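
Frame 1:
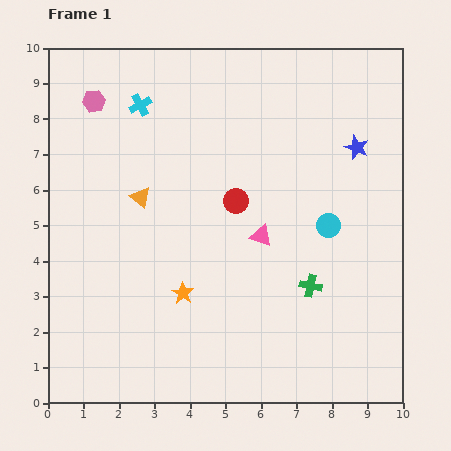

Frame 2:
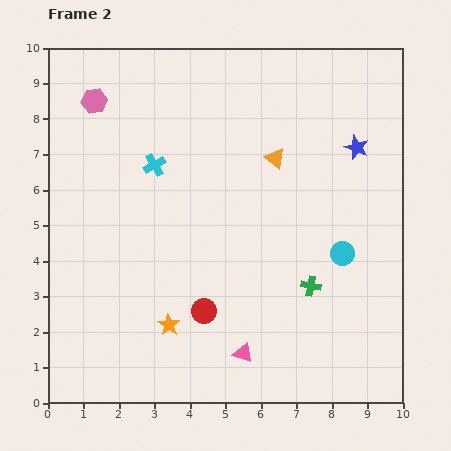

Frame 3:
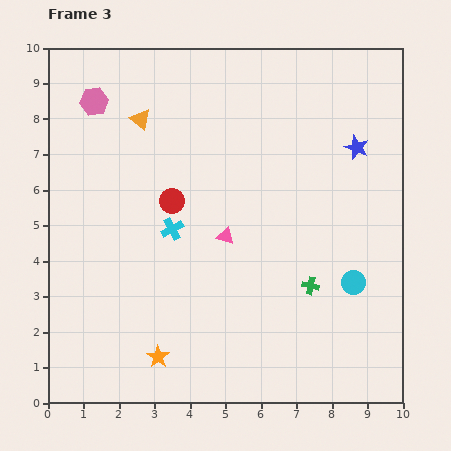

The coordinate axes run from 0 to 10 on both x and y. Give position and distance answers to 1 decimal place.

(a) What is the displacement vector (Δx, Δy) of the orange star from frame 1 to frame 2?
(-0.4, -0.9)

The orange star was at (3.8, 3.1) in frame 1 and (3.4, 2.2) in frame 2.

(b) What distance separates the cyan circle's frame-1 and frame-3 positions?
1.7

The cyan circle moved from (7.9, 5.0) to (8.6, 3.4), a distance of √(0.7² + 1.6²) ≈ 1.7.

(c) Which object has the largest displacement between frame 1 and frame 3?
the cyan cross

(moved 3.6; next 2.2)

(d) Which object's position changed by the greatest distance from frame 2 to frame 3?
the orange triangle

(moved 4.0; next 3.3)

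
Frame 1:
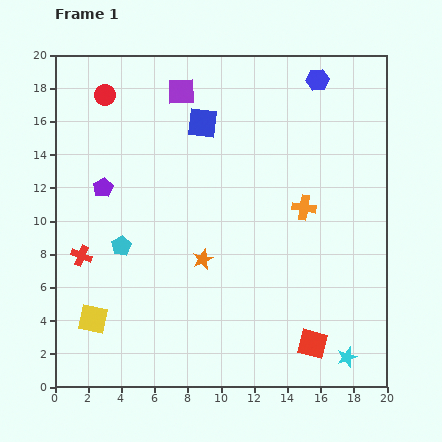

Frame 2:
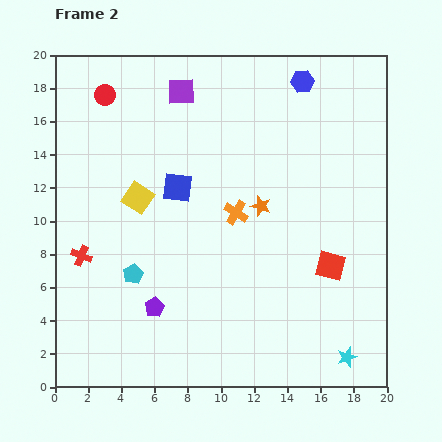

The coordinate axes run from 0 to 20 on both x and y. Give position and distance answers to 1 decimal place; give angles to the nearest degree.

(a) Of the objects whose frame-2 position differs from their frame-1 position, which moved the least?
the blue hexagon

(moved 0.9)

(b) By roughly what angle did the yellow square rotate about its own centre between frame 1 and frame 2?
21° clockwise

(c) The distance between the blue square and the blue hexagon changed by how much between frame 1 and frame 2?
+2.5

Distance in frame 1: 7.4. Distance in frame 2: 9.9.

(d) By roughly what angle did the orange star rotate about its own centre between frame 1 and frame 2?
31° counter-clockwise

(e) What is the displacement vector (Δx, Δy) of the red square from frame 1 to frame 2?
(1.1, 4.7)

The red square was at (15.5, 2.6) in frame 1 and (16.6, 7.3) in frame 2.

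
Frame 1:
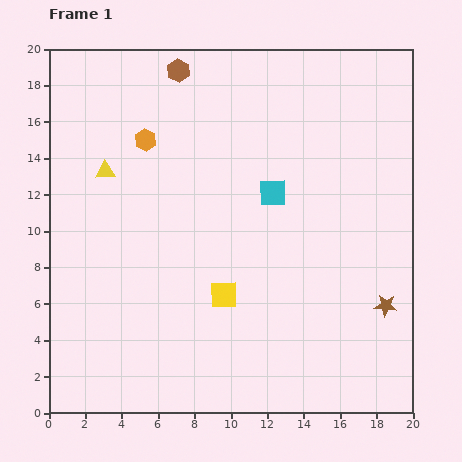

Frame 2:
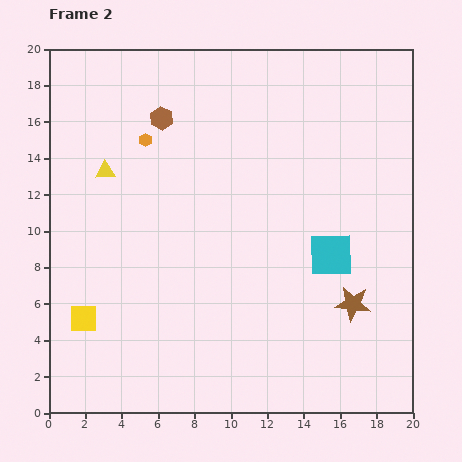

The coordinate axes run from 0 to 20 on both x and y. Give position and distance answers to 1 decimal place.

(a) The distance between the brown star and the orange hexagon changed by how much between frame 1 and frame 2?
-1.5

Distance in frame 1: 16.0. Distance in frame 2: 14.5.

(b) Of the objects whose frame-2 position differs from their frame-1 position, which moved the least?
the brown star

(moved 1.8)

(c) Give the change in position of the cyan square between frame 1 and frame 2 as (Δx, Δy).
(3.2, -3.4)

The cyan square was at (12.3, 12.1) in frame 1 and (15.5, 8.7) in frame 2.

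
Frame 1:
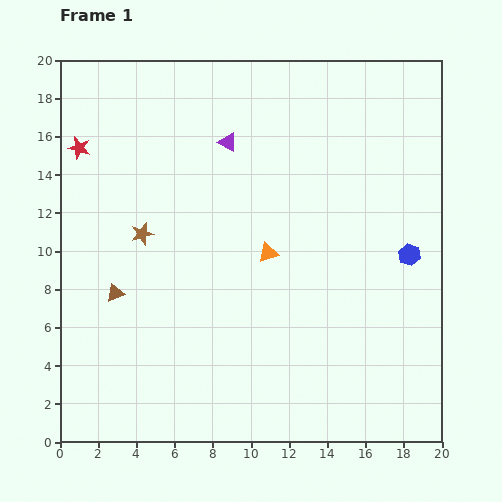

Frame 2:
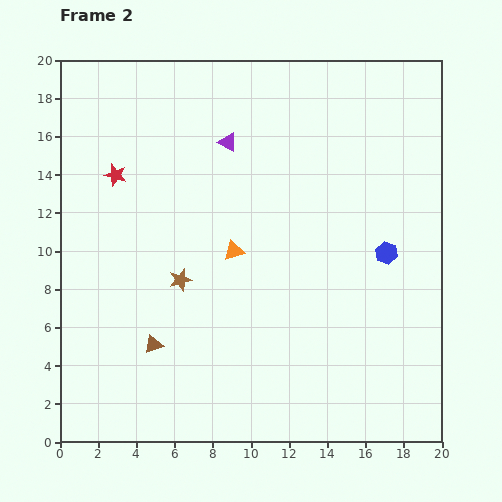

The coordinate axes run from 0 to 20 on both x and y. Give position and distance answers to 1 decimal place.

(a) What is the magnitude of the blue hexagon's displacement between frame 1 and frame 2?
1.2

The blue hexagon moved from (18.3, 9.8) to (17.1, 9.9), a distance of √(1.2² + 0.1²) ≈ 1.2.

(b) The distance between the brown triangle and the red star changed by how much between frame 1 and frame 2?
+1.3

Distance in frame 1: 7.8. Distance in frame 2: 9.1.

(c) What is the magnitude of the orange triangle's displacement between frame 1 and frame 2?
1.8

The orange triangle moved from (10.9, 9.9) to (9.1, 10.0), a distance of √(1.8² + 0.1²) ≈ 1.8.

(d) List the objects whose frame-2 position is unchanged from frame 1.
the purple triangle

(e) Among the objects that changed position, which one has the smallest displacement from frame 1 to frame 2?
the blue hexagon

(moved 1.2)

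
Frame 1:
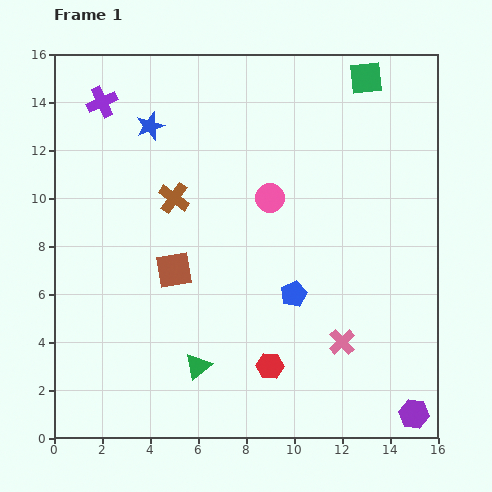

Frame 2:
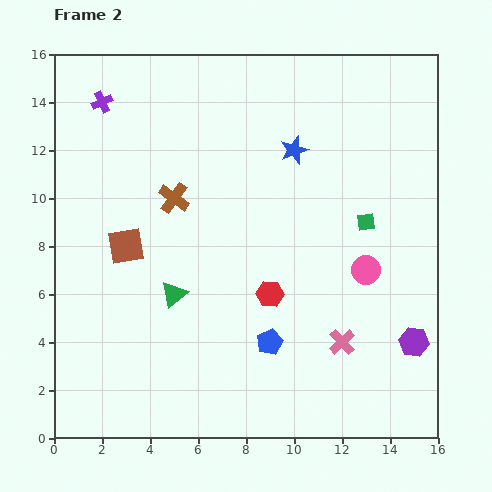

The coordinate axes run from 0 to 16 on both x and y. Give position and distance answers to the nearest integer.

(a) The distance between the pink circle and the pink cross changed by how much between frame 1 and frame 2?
-4

Distance in frame 1: 7. Distance in frame 2: 3.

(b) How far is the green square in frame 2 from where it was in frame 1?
6

The green square moved from (13, 15) to (13, 9), a distance of √(0² + 6²) ≈ 6.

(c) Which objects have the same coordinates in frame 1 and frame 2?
the purple cross, the pink cross, the brown cross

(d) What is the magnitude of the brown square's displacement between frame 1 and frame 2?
2

The brown square moved from (5, 7) to (3, 8), a distance of √(2² + 1²) ≈ 2.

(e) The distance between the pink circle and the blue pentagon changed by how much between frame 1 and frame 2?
+1

Distance in frame 1: 4. Distance in frame 2: 5.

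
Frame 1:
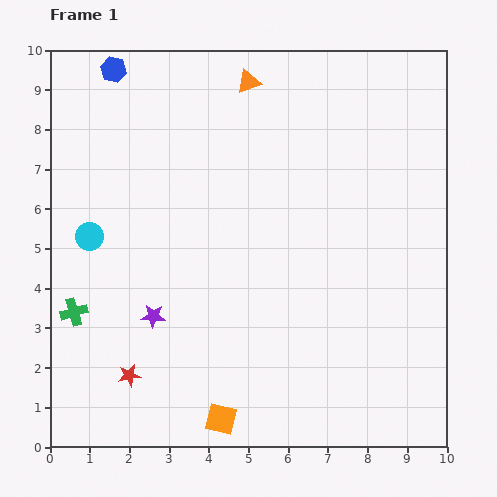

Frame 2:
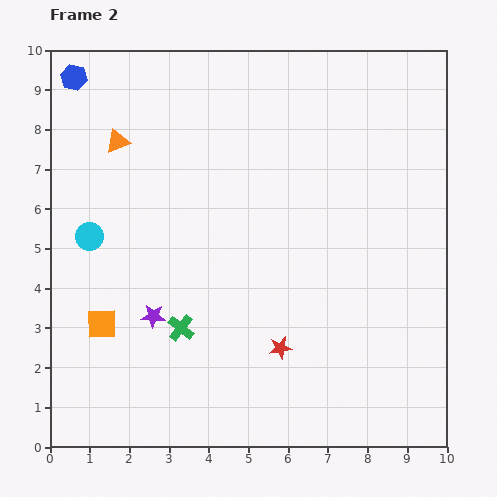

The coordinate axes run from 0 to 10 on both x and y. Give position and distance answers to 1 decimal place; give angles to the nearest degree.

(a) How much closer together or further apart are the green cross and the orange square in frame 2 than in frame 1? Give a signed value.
-2.6

Distance in frame 1: 4.6. Distance in frame 2: 2.0.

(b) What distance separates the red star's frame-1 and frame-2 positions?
3.9

The red star moved from (2.0, 1.8) to (5.8, 2.5), a distance of √(3.8² + 0.7²) ≈ 3.9.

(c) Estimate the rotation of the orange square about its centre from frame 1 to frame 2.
15° counter-clockwise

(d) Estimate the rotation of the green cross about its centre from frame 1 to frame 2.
37° counter-clockwise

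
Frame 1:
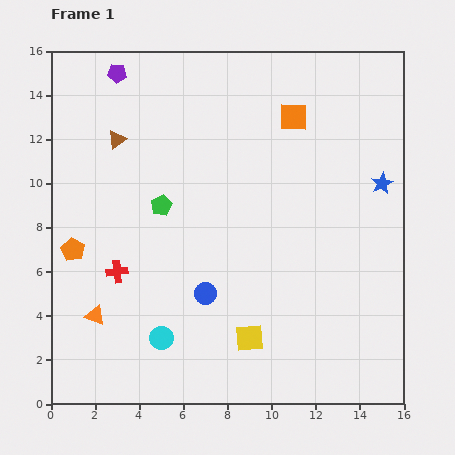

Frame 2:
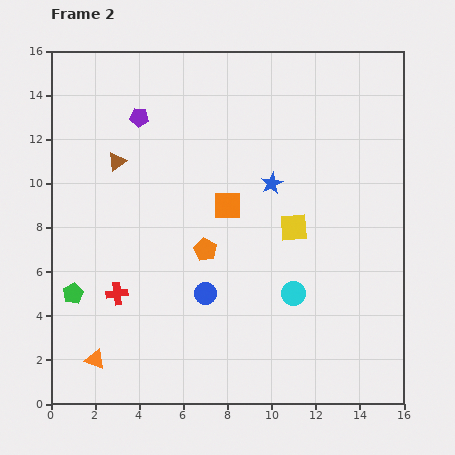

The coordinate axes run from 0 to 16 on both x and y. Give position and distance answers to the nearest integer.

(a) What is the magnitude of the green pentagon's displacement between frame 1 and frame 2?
6

The green pentagon moved from (5, 9) to (1, 5), a distance of √(4² + 4²) ≈ 6.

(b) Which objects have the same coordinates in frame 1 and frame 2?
the blue circle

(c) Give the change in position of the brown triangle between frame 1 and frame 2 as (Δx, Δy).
(0, -1)

The brown triangle was at (3, 12) in frame 1 and (3, 11) in frame 2.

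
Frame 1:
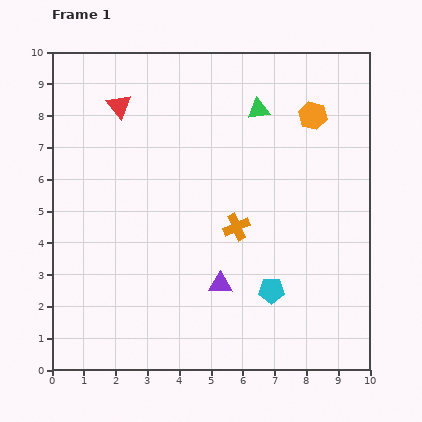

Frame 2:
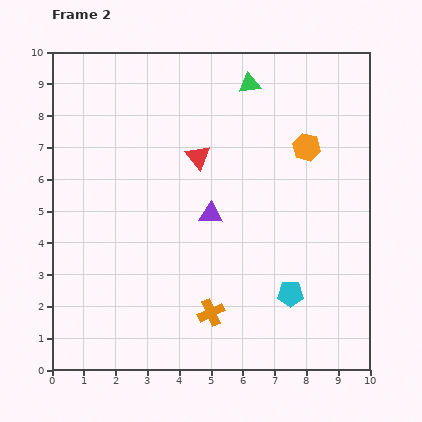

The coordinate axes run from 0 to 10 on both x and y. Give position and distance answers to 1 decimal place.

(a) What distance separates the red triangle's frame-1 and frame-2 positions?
3.0

The red triangle moved from (2.1, 8.3) to (4.6, 6.7), a distance of √(2.5² + 1.6²) ≈ 3.0.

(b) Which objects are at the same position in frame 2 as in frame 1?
none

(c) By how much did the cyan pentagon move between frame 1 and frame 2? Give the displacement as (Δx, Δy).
(0.6, -0.1)

The cyan pentagon was at (6.9, 2.5) in frame 1 and (7.5, 2.4) in frame 2.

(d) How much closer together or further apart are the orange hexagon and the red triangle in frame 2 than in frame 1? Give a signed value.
-2.7

Distance in frame 1: 6.1. Distance in frame 2: 3.4.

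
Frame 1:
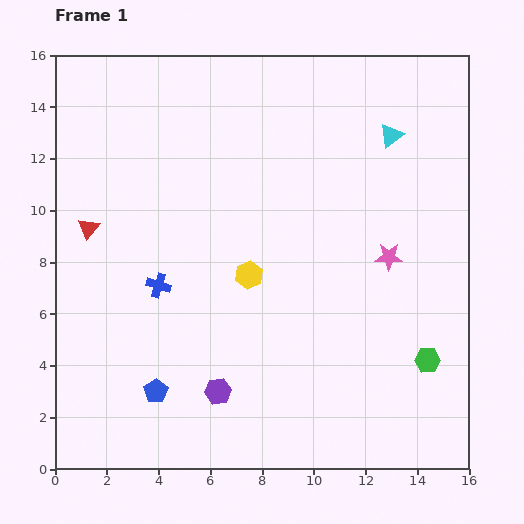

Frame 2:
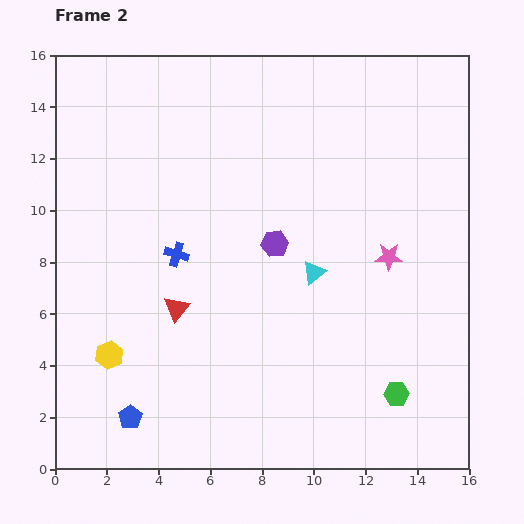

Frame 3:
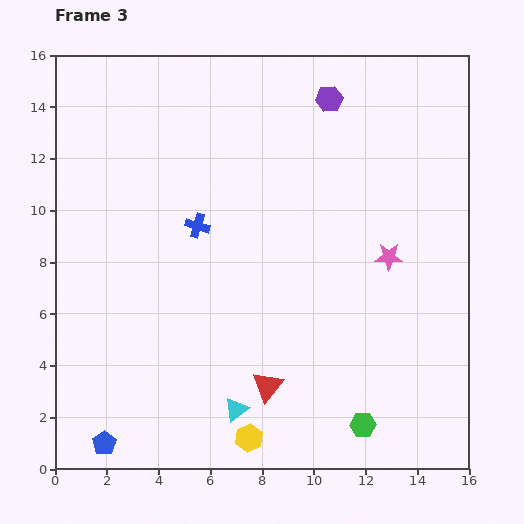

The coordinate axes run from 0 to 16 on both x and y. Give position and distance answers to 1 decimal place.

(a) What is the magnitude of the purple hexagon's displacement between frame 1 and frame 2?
6.1

The purple hexagon moved from (6.3, 3.0) to (8.5, 8.7), a distance of √(2.2² + 5.7²) ≈ 6.1.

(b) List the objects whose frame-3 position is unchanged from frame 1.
the pink star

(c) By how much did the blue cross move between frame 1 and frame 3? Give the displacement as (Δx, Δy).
(1.5, 2.3)

The blue cross was at (4.0, 7.1) in frame 1 and (5.5, 9.4) in frame 3.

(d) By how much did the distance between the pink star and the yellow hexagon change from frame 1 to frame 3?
+3.4

Distance in frame 1: 5.4. Distance in frame 3: 8.8.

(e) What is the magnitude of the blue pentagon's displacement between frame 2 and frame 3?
1.4

The blue pentagon moved from (2.9, 2.0) to (1.9, 1.0), a distance of √(1.0² + 1.0²) ≈ 1.4.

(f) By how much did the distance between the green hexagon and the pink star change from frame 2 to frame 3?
+1.3

Distance in frame 2: 5.3. Distance in frame 3: 6.6.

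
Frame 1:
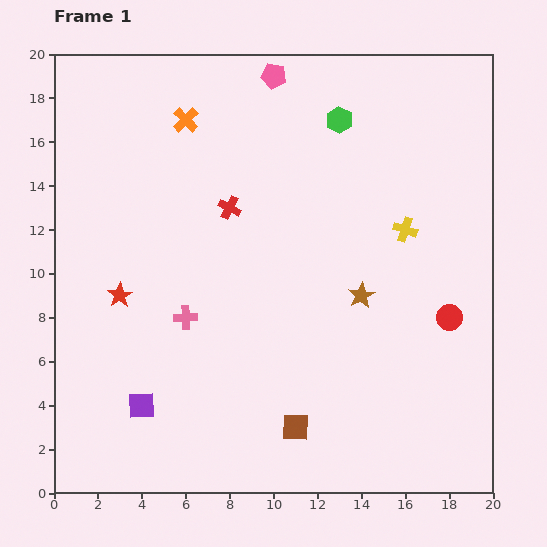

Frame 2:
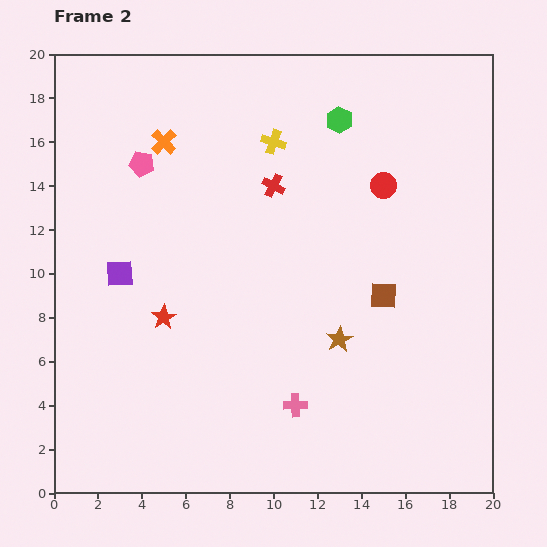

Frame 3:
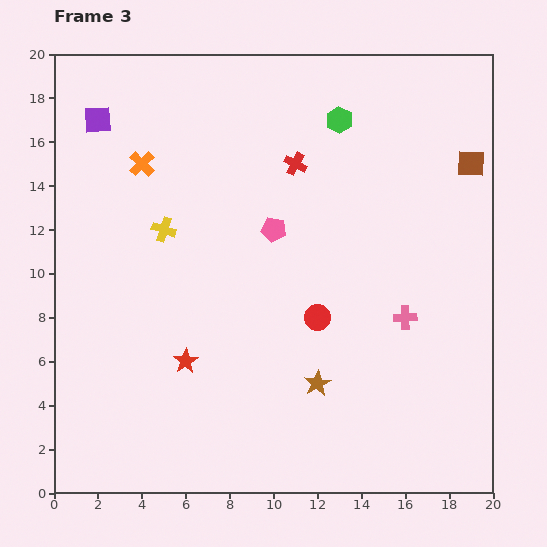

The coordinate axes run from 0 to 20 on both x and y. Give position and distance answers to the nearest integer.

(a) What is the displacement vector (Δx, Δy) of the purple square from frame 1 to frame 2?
(-1, 6)

The purple square was at (4, 4) in frame 1 and (3, 10) in frame 2.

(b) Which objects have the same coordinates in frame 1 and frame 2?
the green hexagon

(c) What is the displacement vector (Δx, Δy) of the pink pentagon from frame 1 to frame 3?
(0, -7)

The pink pentagon was at (10, 19) in frame 1 and (10, 12) in frame 3.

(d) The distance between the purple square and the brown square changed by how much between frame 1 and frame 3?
+10

Distance in frame 1: 7. Distance in frame 3: 17.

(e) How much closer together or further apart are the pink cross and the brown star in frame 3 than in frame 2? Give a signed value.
+1

Distance in frame 2: 4. Distance in frame 3: 5.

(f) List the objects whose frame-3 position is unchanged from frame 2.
the green hexagon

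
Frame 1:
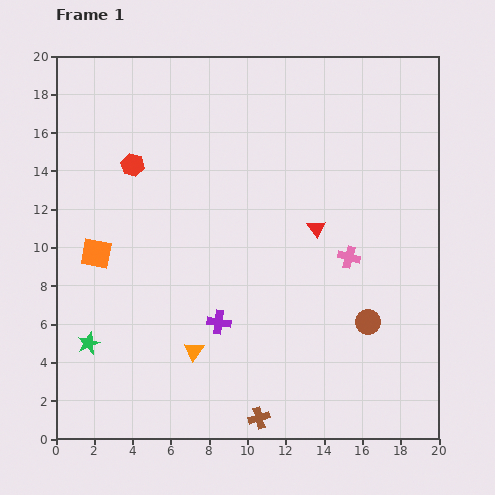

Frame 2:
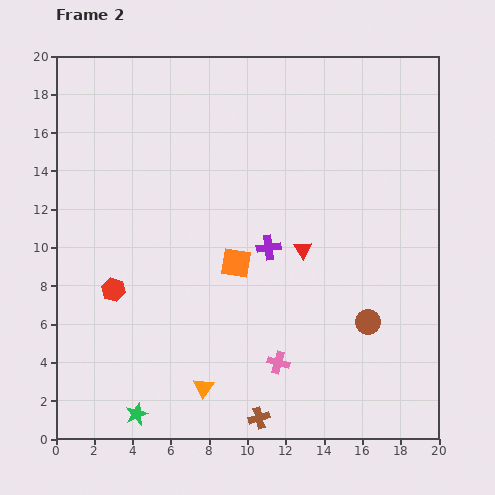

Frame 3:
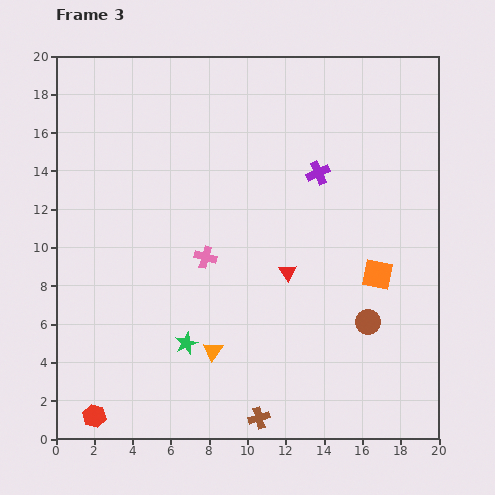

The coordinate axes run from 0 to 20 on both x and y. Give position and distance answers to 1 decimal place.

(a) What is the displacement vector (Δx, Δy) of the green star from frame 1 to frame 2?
(2.5, -3.7)

The green star was at (1.7, 5.0) in frame 1 and (4.2, 1.3) in frame 2.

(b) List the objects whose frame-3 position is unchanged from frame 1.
the brown circle, the brown cross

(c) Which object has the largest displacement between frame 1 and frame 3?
the orange square

(moved 14.7; next 13.3)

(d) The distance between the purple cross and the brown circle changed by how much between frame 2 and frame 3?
+1.7

Distance in frame 2: 6.5. Distance in frame 3: 8.2.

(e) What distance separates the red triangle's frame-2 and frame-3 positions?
1.4

The red triangle moved from (12.9, 9.9) to (12.1, 8.7), a distance of √(0.8² + 1.2²) ≈ 1.4.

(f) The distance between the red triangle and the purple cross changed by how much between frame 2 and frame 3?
+3.6

Distance in frame 2: 1.8. Distance in frame 3: 5.4.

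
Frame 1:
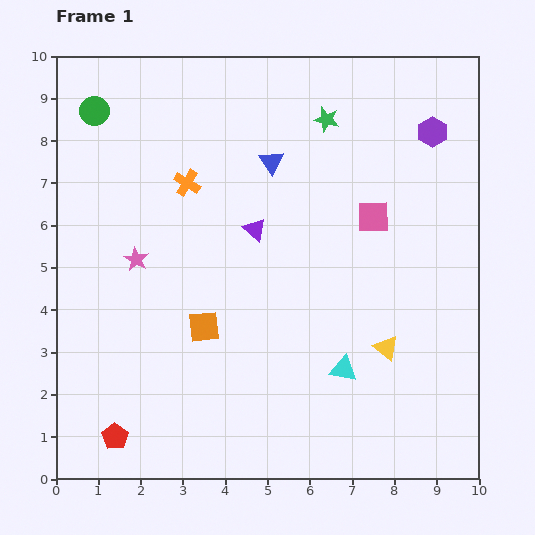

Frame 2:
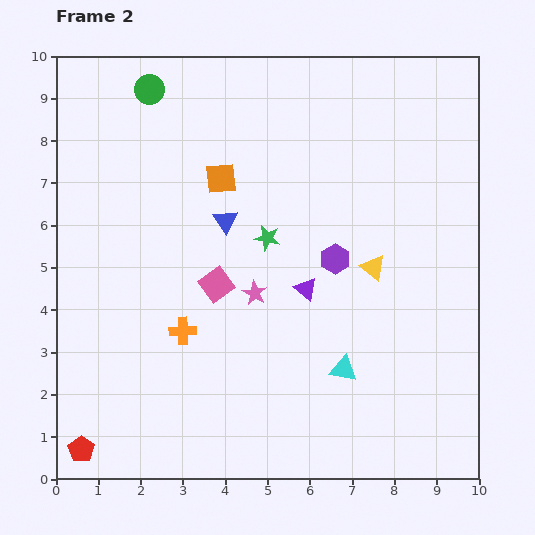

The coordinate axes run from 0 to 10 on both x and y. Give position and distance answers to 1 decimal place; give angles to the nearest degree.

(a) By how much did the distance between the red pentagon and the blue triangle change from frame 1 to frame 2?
-1.1

Distance in frame 1: 7.5. Distance in frame 2: 6.4.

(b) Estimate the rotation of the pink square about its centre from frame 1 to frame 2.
35° counter-clockwise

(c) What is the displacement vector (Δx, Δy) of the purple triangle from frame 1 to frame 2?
(1.2, -1.4)

The purple triangle was at (4.7, 5.9) in frame 1 and (5.9, 4.5) in frame 2.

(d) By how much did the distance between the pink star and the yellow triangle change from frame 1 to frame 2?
-3.4

Distance in frame 1: 6.3. Distance in frame 2: 2.9.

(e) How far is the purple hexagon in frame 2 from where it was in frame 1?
3.8

The purple hexagon moved from (8.9, 8.2) to (6.6, 5.2), a distance of √(2.3² + 3.0²) ≈ 3.8.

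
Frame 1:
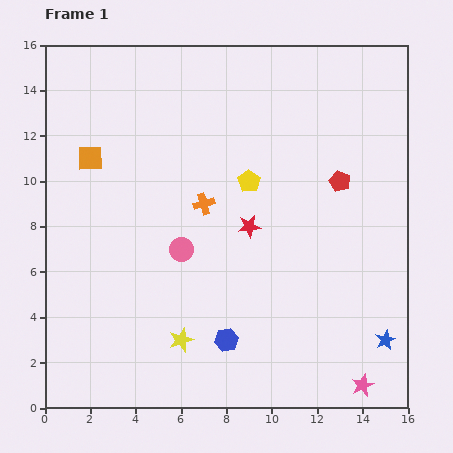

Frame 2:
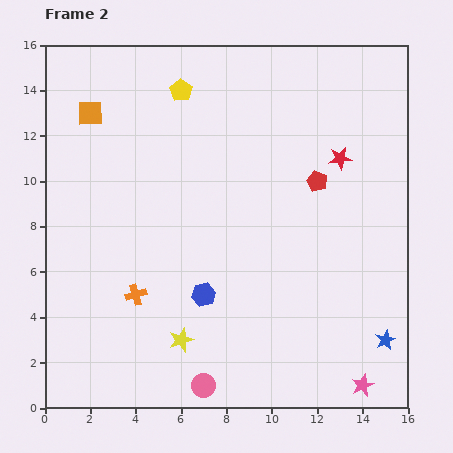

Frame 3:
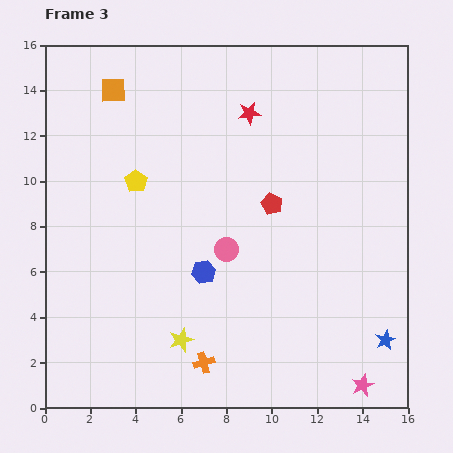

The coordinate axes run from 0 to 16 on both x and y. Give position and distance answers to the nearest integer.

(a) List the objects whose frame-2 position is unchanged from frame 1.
the blue star, the yellow star, the pink star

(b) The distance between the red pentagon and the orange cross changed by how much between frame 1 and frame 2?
+3

Distance in frame 1: 6. Distance in frame 2: 9.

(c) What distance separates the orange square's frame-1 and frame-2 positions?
2

The orange square moved from (2, 11) to (2, 13), a distance of √(0² + 2²) ≈ 2.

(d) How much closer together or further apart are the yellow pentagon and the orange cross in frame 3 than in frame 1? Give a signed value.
+7

Distance in frame 1: 2. Distance in frame 3: 9.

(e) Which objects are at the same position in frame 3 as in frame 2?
the blue star, the yellow star, the pink star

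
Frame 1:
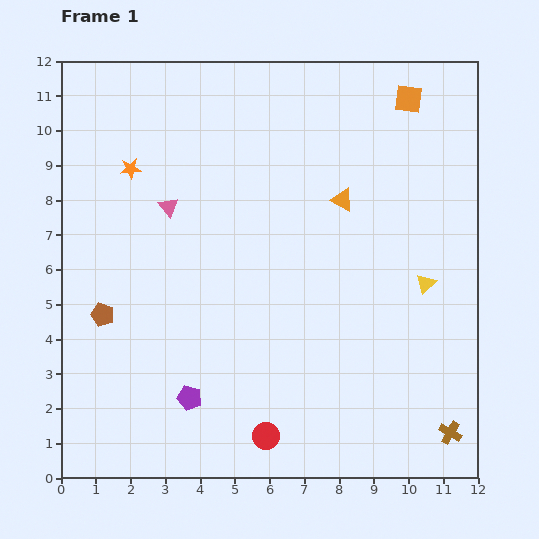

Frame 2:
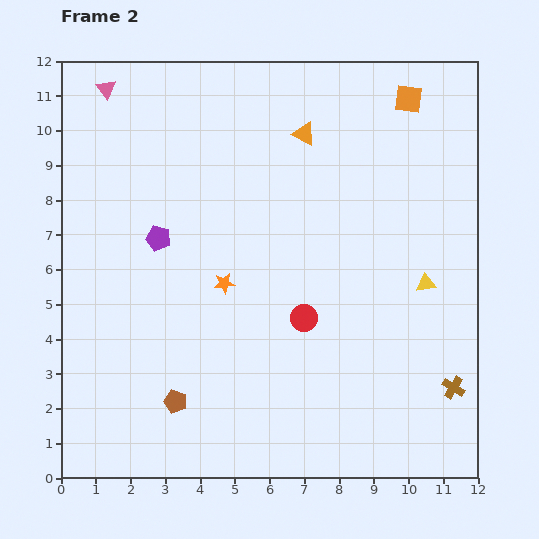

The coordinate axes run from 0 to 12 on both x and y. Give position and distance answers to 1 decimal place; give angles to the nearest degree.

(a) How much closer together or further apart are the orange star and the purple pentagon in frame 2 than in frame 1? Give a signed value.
-4.5

Distance in frame 1: 6.8. Distance in frame 2: 2.3.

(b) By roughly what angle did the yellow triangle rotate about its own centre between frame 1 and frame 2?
35° clockwise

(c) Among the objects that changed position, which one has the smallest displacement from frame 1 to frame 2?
the brown cross

(moved 1.3)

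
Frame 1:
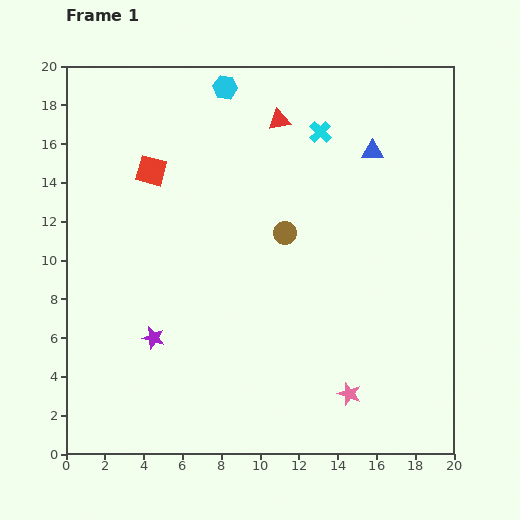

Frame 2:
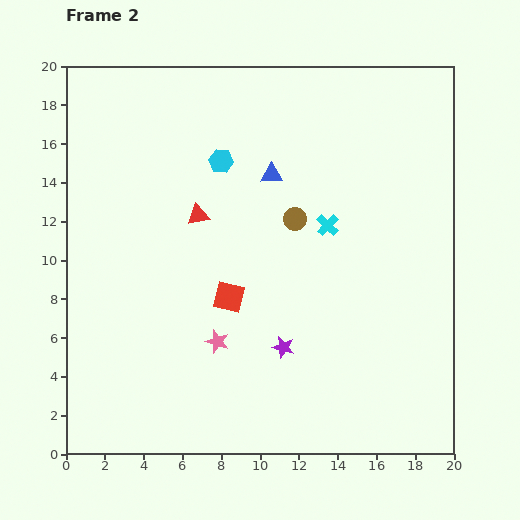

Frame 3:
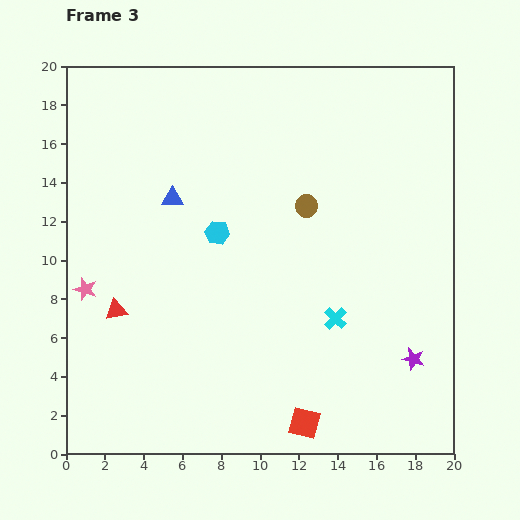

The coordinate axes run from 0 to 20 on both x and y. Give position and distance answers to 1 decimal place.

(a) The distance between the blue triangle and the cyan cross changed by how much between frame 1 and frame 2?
+1.0

Distance in frame 1: 2.9. Distance in frame 2: 3.9.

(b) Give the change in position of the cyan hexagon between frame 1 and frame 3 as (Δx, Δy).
(-0.4, -7.5)

The cyan hexagon was at (8.2, 18.9) in frame 1 and (7.8, 11.4) in frame 3.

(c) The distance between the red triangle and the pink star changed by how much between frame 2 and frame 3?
-4.7

Distance in frame 2: 6.6. Distance in frame 3: 1.9.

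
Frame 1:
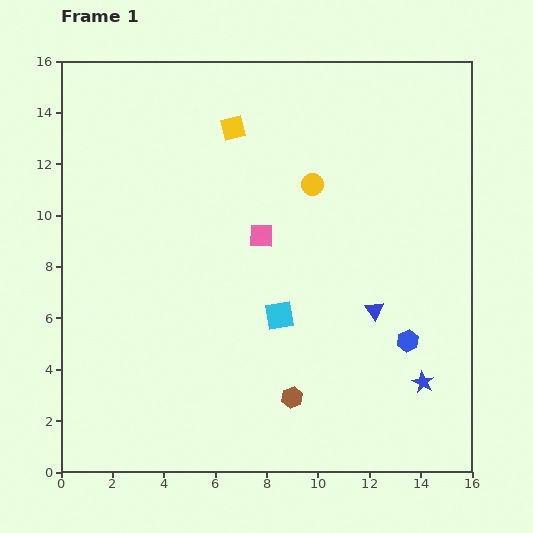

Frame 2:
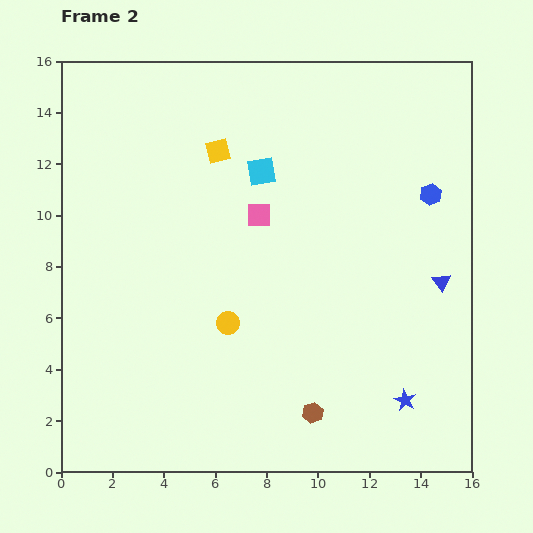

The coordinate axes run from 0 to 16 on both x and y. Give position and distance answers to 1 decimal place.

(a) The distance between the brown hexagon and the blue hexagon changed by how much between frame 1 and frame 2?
+4.7

Distance in frame 1: 5.0. Distance in frame 2: 9.7.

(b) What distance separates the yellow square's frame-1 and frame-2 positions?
1.1

The yellow square moved from (6.7, 13.4) to (6.1, 12.5), a distance of √(0.6² + 0.9²) ≈ 1.1.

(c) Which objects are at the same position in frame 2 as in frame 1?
none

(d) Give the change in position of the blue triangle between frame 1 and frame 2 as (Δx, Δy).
(2.6, 1.1)

The blue triangle was at (12.2, 6.3) in frame 1 and (14.8, 7.4) in frame 2.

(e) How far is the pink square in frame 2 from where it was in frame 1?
0.8

The pink square moved from (7.8, 9.2) to (7.7, 10.0), a distance of √(0.1² + 0.8²) ≈ 0.8.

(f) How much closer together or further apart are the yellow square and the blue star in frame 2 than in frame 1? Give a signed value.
-0.3

Distance in frame 1: 12.4. Distance in frame 2: 12.1.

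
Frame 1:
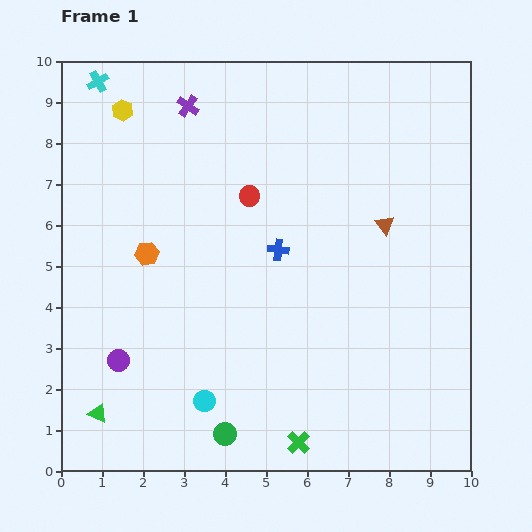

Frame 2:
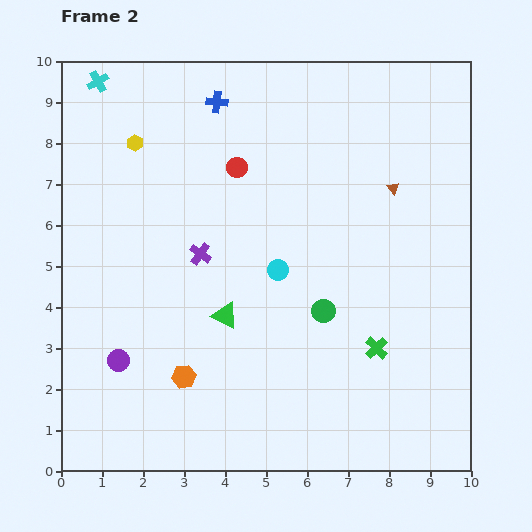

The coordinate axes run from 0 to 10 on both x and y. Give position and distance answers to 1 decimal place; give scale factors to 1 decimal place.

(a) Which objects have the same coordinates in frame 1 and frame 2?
the purple circle, the cyan cross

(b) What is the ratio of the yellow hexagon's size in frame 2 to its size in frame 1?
0.8×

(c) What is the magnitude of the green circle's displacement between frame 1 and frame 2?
3.8

The green circle moved from (4.0, 0.9) to (6.4, 3.9), a distance of √(2.4² + 3.0²) ≈ 3.8.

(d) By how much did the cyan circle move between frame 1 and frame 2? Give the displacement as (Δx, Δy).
(1.8, 3.2)

The cyan circle was at (3.5, 1.7) in frame 1 and (5.3, 4.9) in frame 2.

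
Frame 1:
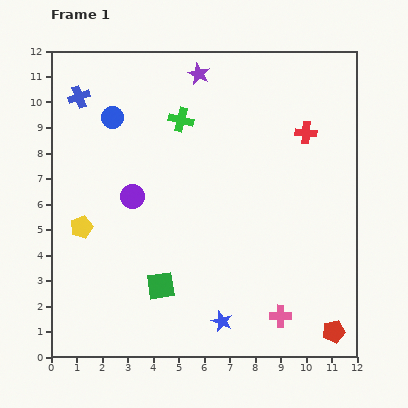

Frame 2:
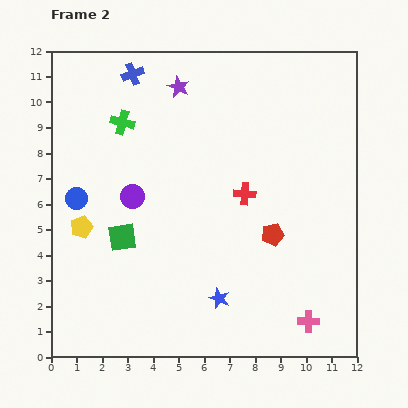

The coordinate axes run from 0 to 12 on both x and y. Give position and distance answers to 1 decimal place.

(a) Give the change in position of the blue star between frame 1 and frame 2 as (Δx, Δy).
(-0.1, 0.9)

The blue star was at (6.7, 1.4) in frame 1 and (6.6, 2.3) in frame 2.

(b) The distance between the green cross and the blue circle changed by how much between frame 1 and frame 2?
+0.8

Distance in frame 1: 2.7. Distance in frame 2: 3.5.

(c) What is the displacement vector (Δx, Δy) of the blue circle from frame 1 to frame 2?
(-1.4, -3.2)

The blue circle was at (2.4, 9.4) in frame 1 and (1.0, 6.2) in frame 2.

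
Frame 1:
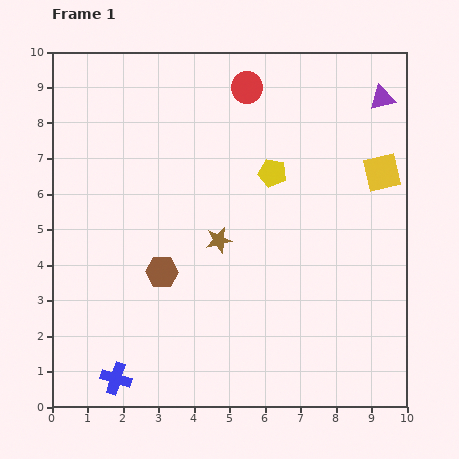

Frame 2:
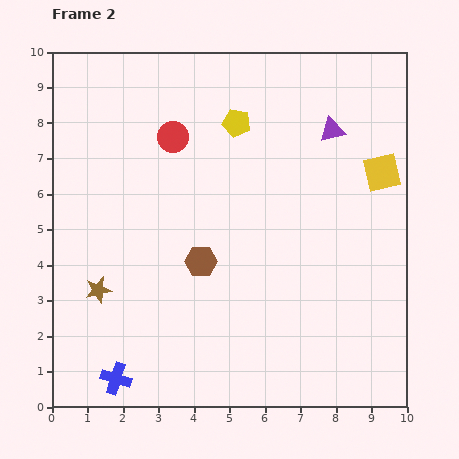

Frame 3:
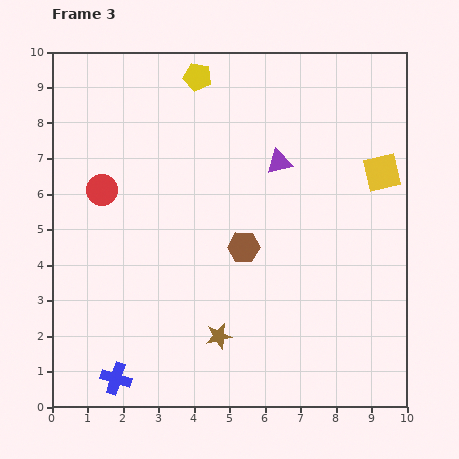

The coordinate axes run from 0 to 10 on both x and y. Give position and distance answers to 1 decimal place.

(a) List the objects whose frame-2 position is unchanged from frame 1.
the yellow square, the blue cross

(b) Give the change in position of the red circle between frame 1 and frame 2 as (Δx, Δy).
(-2.1, -1.4)

The red circle was at (5.5, 9.0) in frame 1 and (3.4, 7.6) in frame 2.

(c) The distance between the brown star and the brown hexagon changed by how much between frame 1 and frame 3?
+0.8

Distance in frame 1: 1.8. Distance in frame 3: 2.6.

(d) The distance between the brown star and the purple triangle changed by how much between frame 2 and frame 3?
-2.8

Distance in frame 2: 8.0. Distance in frame 3: 5.2.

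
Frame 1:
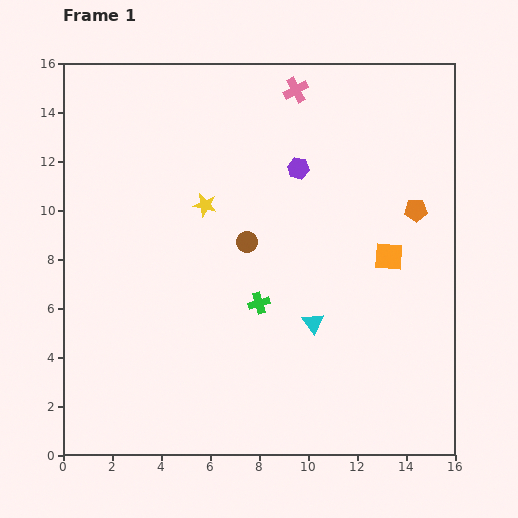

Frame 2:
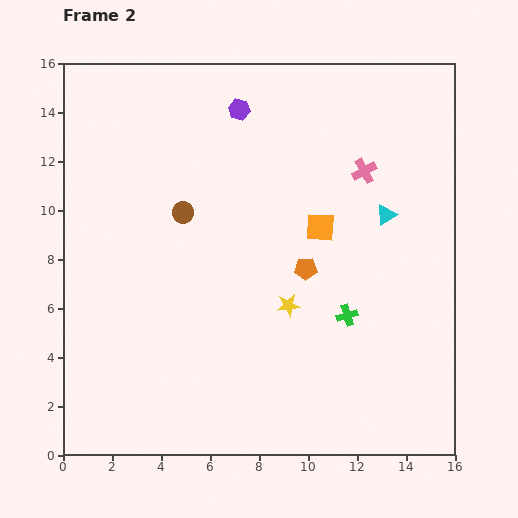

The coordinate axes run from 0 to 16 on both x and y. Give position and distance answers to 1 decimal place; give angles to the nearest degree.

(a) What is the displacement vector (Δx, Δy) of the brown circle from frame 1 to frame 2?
(-2.6, 1.2)

The brown circle was at (7.5, 8.7) in frame 1 and (4.9, 9.9) in frame 2.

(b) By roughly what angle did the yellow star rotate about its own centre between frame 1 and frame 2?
19° counter-clockwise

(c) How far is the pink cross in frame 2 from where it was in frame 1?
4.3

The pink cross moved from (9.5, 14.9) to (12.3, 11.6), a distance of √(2.8² + 3.3²) ≈ 4.3.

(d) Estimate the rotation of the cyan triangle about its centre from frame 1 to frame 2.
33° clockwise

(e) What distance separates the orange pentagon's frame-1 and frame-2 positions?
5.1

The orange pentagon moved from (14.4, 10.0) to (9.9, 7.6), a distance of √(4.5² + 2.4²) ≈ 5.1.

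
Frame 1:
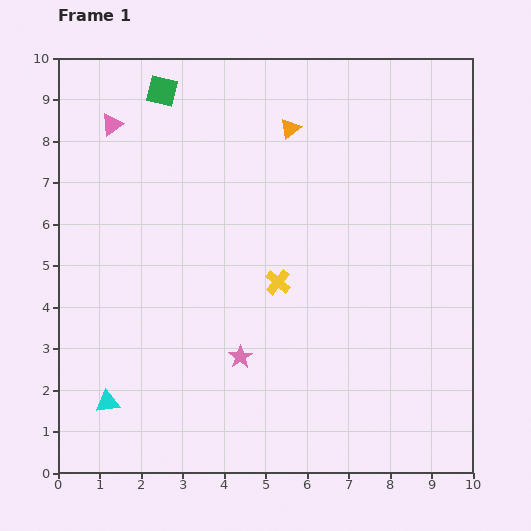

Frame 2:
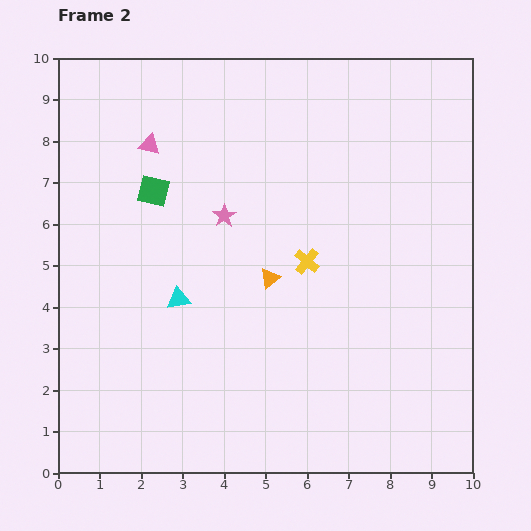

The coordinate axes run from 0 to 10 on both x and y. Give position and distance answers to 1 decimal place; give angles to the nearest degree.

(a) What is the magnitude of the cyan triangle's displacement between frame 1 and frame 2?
3.0

The cyan triangle moved from (1.2, 1.7) to (2.9, 4.2), a distance of √(1.7² + 2.5²) ≈ 3.0.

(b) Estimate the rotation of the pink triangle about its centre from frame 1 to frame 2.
48° clockwise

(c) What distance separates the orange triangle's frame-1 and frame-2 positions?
3.6

The orange triangle moved from (5.6, 8.3) to (5.1, 4.7), a distance of √(0.5² + 3.6²) ≈ 3.6.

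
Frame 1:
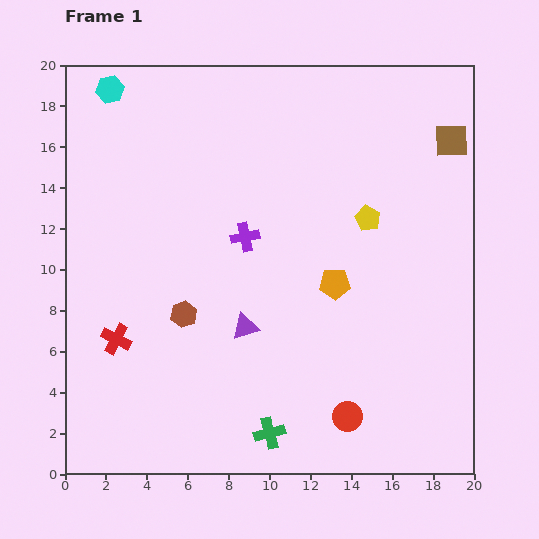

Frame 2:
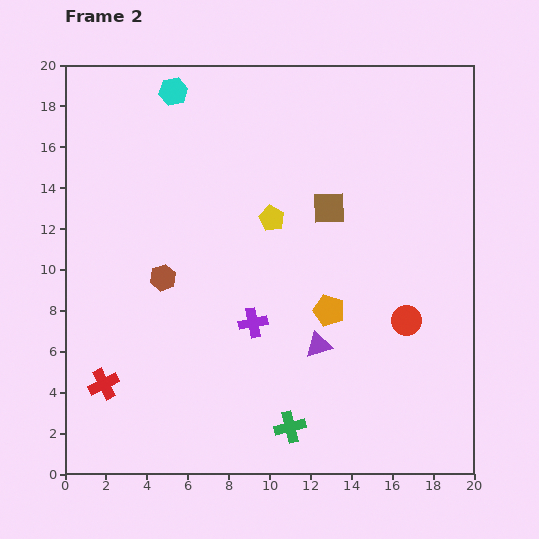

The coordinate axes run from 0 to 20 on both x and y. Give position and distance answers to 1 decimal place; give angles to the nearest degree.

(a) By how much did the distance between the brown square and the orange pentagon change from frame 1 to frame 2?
-4.0

Distance in frame 1: 9.0. Distance in frame 2: 5.0.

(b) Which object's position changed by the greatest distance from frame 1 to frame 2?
the brown square

(moved 6.8; next 5.5)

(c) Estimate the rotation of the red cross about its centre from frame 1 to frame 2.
36° clockwise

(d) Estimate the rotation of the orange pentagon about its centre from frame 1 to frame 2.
20° clockwise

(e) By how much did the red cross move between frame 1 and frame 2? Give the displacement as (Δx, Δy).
(-0.6, -2.2)

The red cross was at (2.5, 6.6) in frame 1 and (1.9, 4.4) in frame 2.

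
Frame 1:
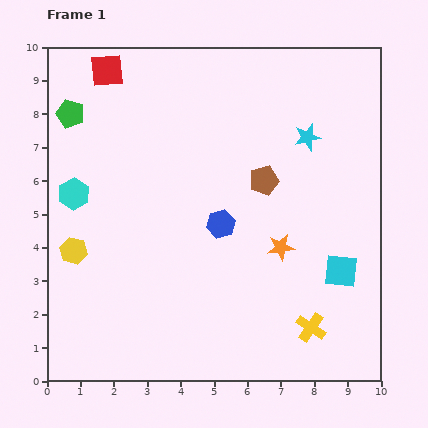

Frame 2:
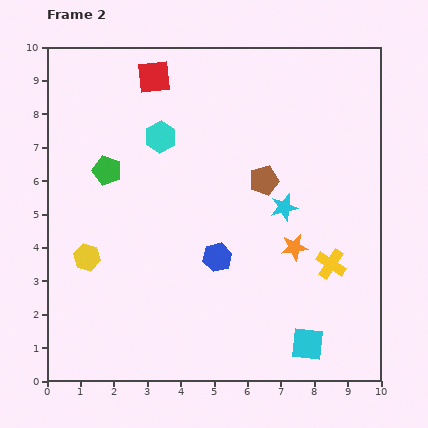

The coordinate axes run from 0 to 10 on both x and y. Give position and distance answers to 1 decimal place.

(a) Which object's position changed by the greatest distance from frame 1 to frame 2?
the cyan hexagon

(moved 3.1; next 2.4)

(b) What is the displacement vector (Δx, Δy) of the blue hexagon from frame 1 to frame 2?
(-0.1, -1.0)

The blue hexagon was at (5.2, 4.7) in frame 1 and (5.1, 3.7) in frame 2.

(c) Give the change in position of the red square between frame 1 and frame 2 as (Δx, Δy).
(1.4, -0.2)

The red square was at (1.8, 9.3) in frame 1 and (3.2, 9.1) in frame 2.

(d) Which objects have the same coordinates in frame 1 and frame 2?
the brown pentagon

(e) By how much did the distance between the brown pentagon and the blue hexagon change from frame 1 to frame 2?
+0.9

Distance in frame 1: 1.8. Distance in frame 2: 2.7.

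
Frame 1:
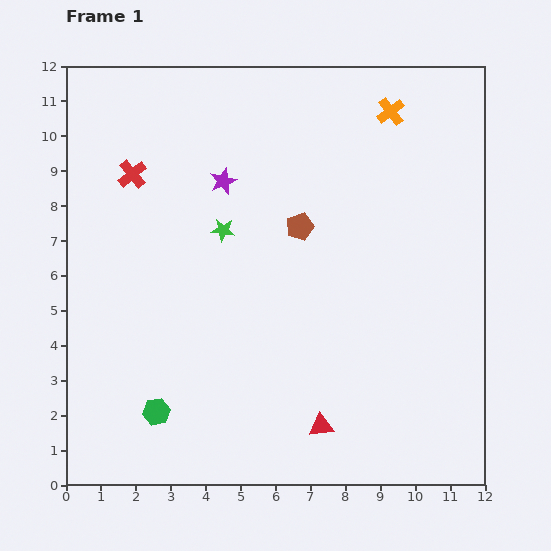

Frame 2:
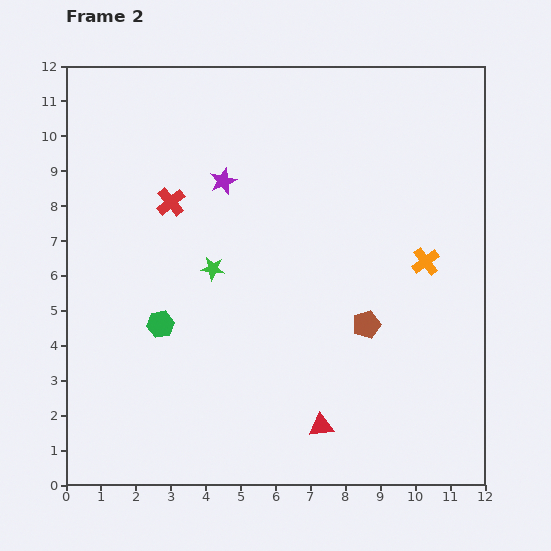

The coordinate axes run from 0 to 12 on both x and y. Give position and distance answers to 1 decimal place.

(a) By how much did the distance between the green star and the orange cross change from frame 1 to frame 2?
+0.2

Distance in frame 1: 5.9. Distance in frame 2: 6.1.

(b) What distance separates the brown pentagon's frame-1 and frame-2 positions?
3.4

The brown pentagon moved from (6.7, 7.4) to (8.6, 4.6), a distance of √(1.9² + 2.8²) ≈ 3.4.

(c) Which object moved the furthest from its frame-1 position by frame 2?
the orange cross

(moved 4.4; next 3.4)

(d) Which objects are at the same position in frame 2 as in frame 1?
the purple star, the red triangle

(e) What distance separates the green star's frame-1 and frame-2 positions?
1.1

The green star moved from (4.5, 7.3) to (4.2, 6.2), a distance of √(0.3² + 1.1²) ≈ 1.1.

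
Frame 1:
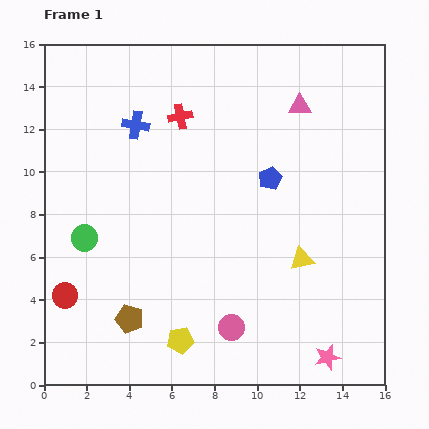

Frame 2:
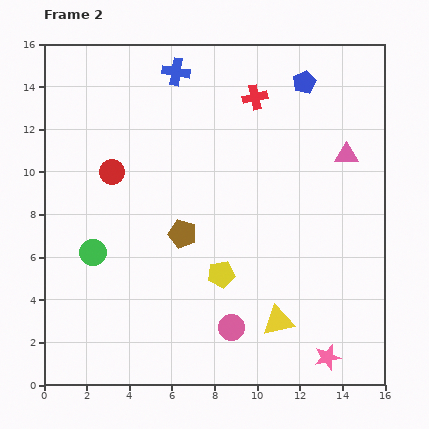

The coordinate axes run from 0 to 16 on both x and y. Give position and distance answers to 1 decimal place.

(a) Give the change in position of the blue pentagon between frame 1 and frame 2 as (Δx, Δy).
(1.6, 4.5)

The blue pentagon was at (10.6, 9.7) in frame 1 and (12.2, 14.2) in frame 2.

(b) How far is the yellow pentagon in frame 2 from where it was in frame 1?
3.6

The yellow pentagon moved from (6.4, 2.1) to (8.3, 5.2), a distance of √(1.9² + 3.1²) ≈ 3.6.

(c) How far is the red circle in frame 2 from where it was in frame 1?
6.2

The red circle moved from (1.0, 4.2) to (3.2, 10.0), a distance of √(2.2² + 5.8²) ≈ 6.2.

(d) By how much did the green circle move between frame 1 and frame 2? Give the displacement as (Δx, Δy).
(0.4, -0.7)

The green circle was at (1.9, 6.9) in frame 1 and (2.3, 6.2) in frame 2.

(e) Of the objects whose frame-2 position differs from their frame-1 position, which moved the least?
the green circle

(moved 0.8)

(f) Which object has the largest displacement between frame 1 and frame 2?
the red circle

(moved 6.2; next 4.8)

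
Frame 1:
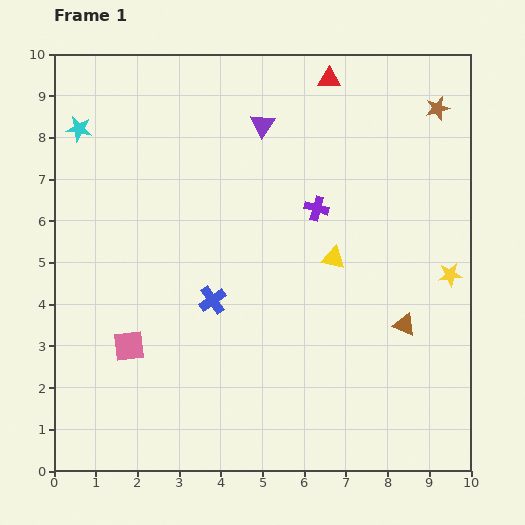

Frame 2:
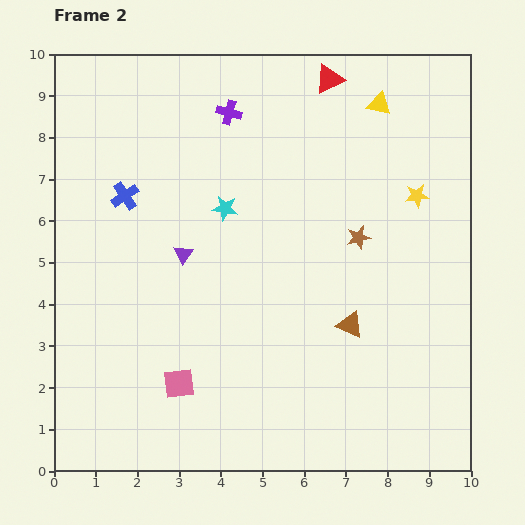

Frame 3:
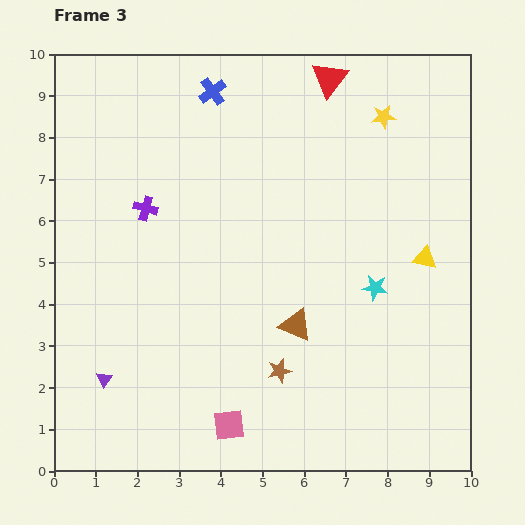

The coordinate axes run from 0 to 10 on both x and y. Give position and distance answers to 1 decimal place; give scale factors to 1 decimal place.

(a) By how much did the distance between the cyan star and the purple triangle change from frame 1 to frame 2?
-2.9

Distance in frame 1: 4.4. Distance in frame 2: 1.5.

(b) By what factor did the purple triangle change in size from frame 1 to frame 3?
0.7×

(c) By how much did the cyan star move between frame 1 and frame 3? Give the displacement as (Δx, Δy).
(7.1, -3.8)

The cyan star was at (0.6, 8.2) in frame 1 and (7.7, 4.4) in frame 3.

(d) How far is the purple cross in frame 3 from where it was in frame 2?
3.0

The purple cross moved from (4.2, 8.6) to (2.2, 6.3), a distance of √(2.0² + 2.3²) ≈ 3.0.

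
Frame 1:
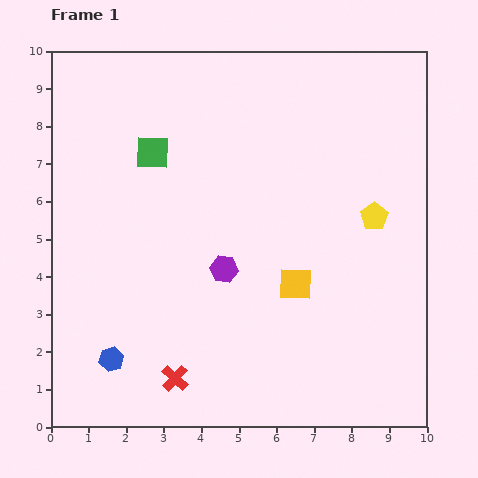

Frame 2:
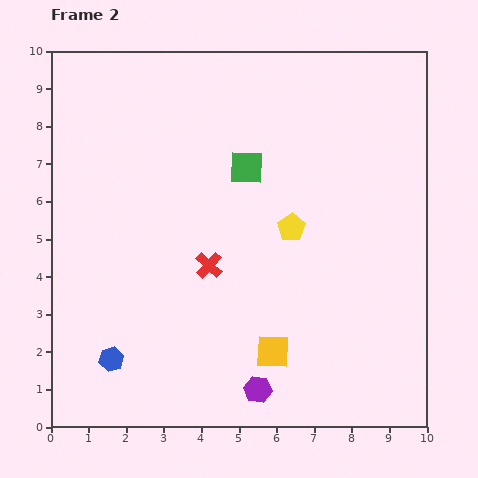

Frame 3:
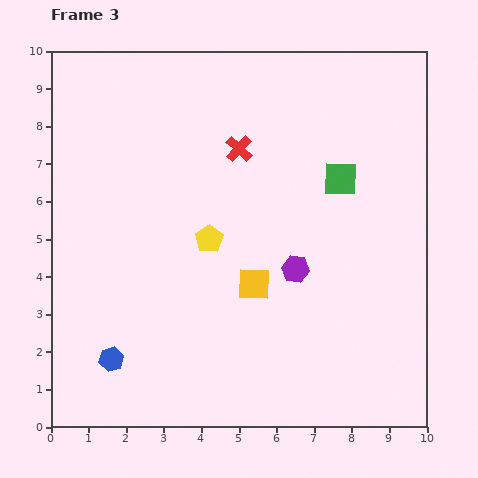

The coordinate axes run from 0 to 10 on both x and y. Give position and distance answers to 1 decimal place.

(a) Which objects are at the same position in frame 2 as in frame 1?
the blue hexagon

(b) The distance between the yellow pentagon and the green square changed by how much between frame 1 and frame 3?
-2.3

Distance in frame 1: 6.1. Distance in frame 3: 3.8.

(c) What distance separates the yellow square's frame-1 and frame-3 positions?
1.1

The yellow square moved from (6.5, 3.8) to (5.4, 3.8), a distance of √(1.1² + 0.0²) ≈ 1.1.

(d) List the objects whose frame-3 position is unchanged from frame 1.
the blue hexagon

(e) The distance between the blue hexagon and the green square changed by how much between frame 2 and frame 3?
+1.6

Distance in frame 2: 6.2. Distance in frame 3: 7.8.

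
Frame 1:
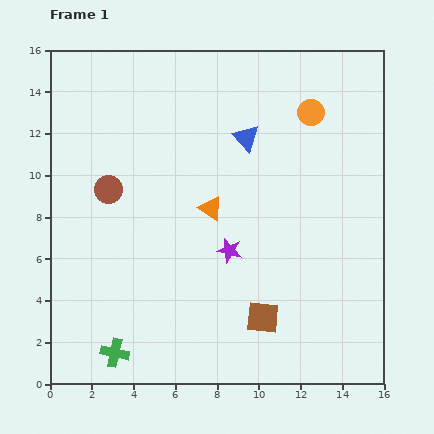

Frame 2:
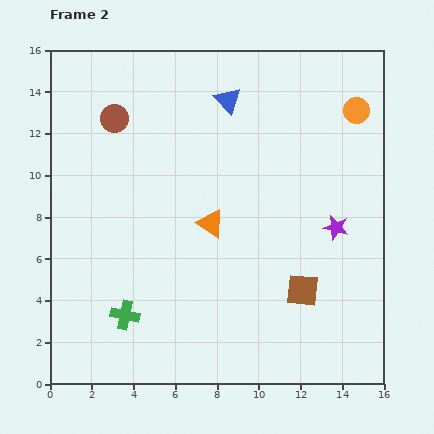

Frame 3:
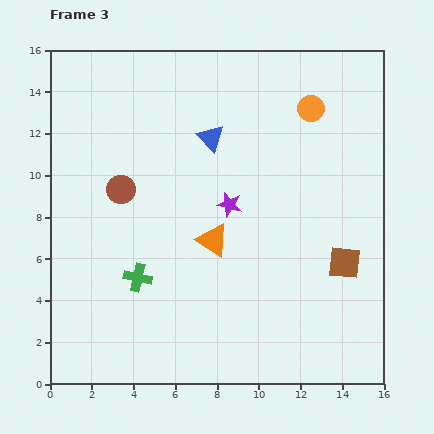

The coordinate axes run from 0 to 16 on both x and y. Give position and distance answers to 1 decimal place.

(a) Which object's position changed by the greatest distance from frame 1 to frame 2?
the purple star

(moved 5.2; next 3.4)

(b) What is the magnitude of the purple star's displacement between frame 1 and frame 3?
2.2

The purple star moved from (8.6, 6.4) to (8.6, 8.6), a distance of √(0.0² + 2.2²) ≈ 2.2.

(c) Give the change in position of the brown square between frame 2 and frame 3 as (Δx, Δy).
(2.0, 1.3)

The brown square was at (12.1, 4.5) in frame 2 and (14.1, 5.8) in frame 3.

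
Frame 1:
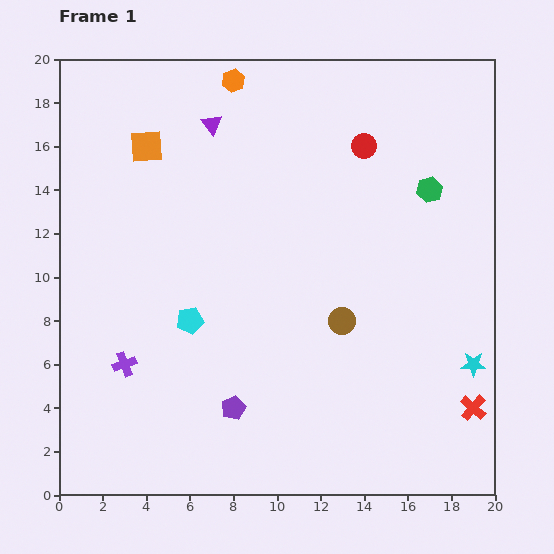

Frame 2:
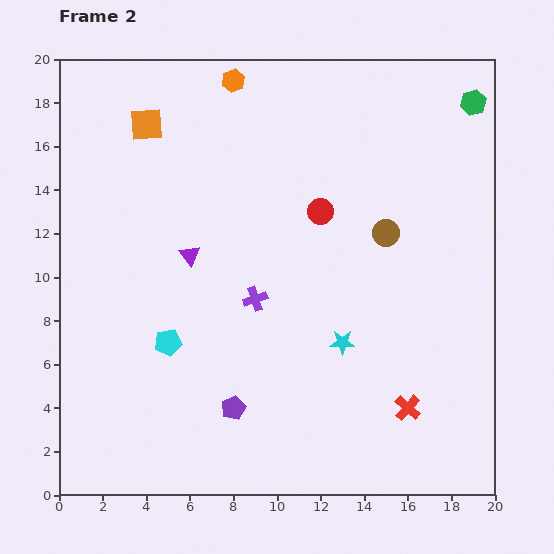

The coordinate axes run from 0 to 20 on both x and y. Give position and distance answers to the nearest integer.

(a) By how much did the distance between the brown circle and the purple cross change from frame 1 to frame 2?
-3

Distance in frame 1: 10. Distance in frame 2: 7.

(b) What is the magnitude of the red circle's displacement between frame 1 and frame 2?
4

The red circle moved from (14, 16) to (12, 13), a distance of √(2² + 3²) ≈ 4.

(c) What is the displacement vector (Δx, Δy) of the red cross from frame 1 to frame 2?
(-3, 0)

The red cross was at (19, 4) in frame 1 and (16, 4) in frame 2.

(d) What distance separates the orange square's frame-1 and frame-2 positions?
1

The orange square moved from (4, 16) to (4, 17), a distance of √(0² + 1²) ≈ 1.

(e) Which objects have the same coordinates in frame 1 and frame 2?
the purple pentagon, the orange hexagon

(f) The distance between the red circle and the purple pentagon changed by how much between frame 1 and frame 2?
-3

Distance in frame 1: 13. Distance in frame 2: 10.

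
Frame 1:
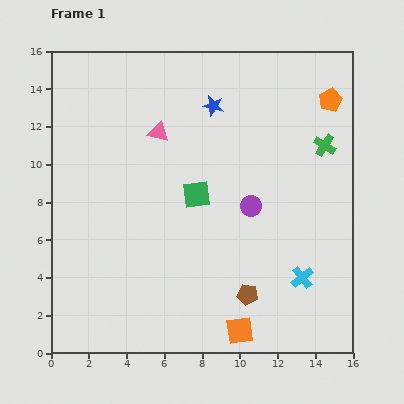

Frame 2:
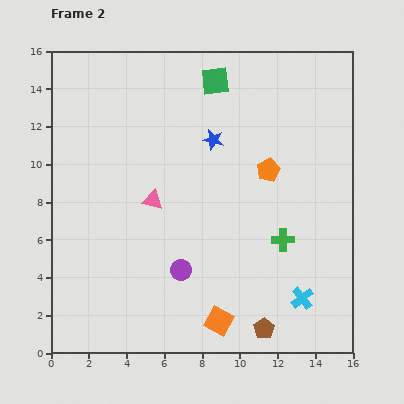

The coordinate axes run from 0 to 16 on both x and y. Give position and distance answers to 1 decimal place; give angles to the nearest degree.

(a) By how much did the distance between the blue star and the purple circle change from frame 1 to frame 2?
+1.4

Distance in frame 1: 5.7. Distance in frame 2: 7.1.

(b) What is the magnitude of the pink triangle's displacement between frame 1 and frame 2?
3.6

The pink triangle moved from (5.7, 11.7) to (5.4, 8.1), a distance of √(0.3² + 3.6²) ≈ 3.6.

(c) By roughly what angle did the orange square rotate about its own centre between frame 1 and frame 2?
39° clockwise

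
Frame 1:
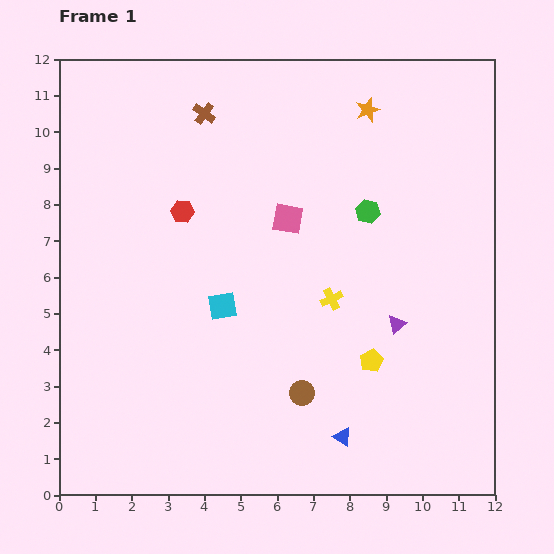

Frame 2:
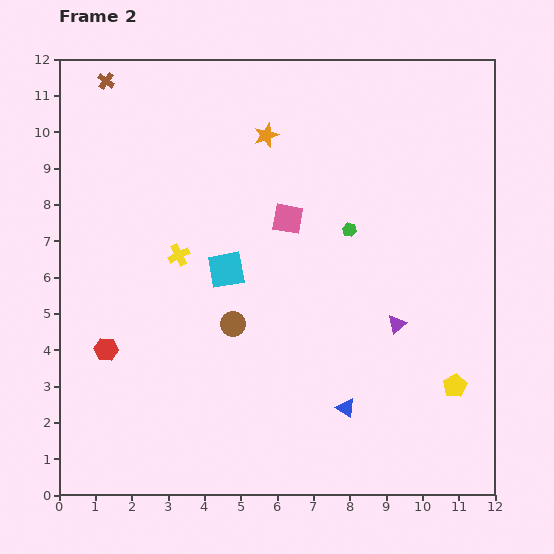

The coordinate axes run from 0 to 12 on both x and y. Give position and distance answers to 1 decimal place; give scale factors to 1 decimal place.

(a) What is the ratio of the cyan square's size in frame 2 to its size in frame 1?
1.3×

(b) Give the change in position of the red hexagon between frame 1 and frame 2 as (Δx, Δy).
(-2.1, -3.8)

The red hexagon was at (3.4, 7.8) in frame 1 and (1.3, 4.0) in frame 2.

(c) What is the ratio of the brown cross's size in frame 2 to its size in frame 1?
0.8×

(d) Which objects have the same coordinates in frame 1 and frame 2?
the purple triangle, the pink square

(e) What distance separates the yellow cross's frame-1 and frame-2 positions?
4.4

The yellow cross moved from (7.5, 5.4) to (3.3, 6.6), a distance of √(4.2² + 1.2²) ≈ 4.4.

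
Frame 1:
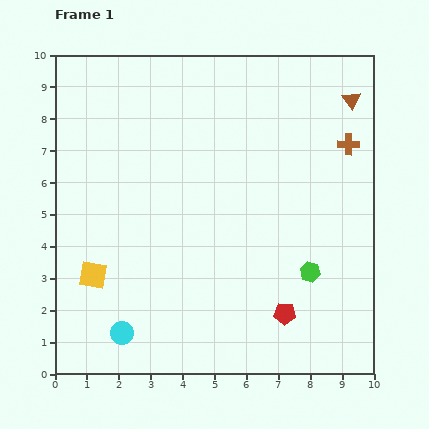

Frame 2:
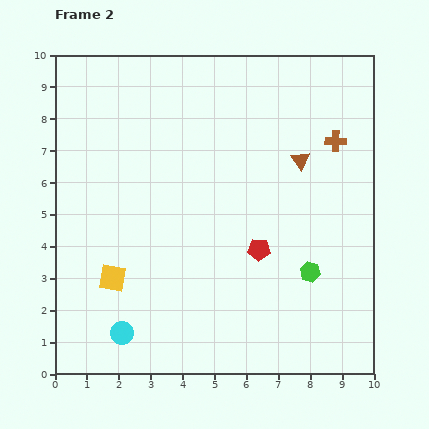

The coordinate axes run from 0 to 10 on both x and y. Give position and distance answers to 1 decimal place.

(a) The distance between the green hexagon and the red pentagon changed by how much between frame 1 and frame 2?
+0.2

Distance in frame 1: 1.5. Distance in frame 2: 1.7.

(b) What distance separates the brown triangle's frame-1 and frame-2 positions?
2.5

The brown triangle moved from (9.3, 8.6) to (7.7, 6.7), a distance of √(1.6² + 1.9²) ≈ 2.5.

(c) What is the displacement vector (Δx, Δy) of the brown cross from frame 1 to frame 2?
(-0.4, 0.1)

The brown cross was at (9.2, 7.2) in frame 1 and (8.8, 7.3) in frame 2.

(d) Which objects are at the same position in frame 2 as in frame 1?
the cyan circle, the green hexagon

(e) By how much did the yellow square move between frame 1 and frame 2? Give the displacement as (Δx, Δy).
(0.6, -0.1)

The yellow square was at (1.2, 3.1) in frame 1 and (1.8, 3.0) in frame 2.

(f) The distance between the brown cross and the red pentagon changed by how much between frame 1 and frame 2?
-1.5

Distance in frame 1: 5.7. Distance in frame 2: 4.2.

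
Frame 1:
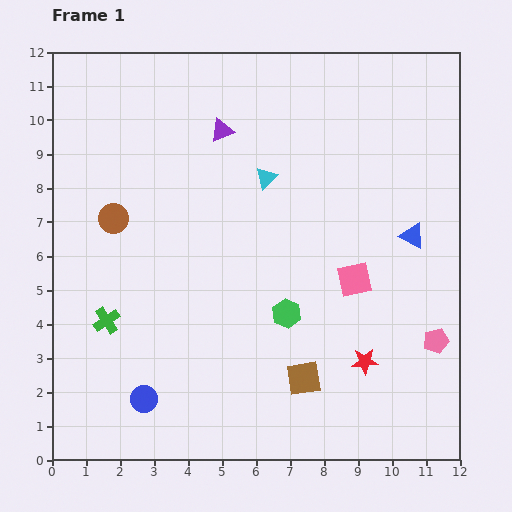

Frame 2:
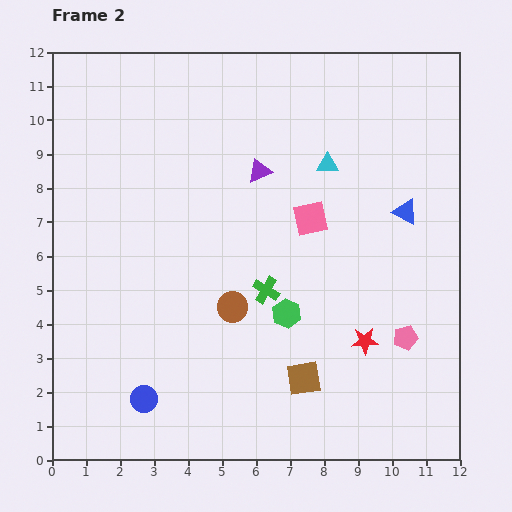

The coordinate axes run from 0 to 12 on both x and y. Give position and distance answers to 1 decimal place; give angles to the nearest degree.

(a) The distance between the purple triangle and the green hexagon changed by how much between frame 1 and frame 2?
-1.4

Distance in frame 1: 5.7. Distance in frame 2: 4.3.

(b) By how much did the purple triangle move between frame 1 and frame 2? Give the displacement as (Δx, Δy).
(1.1, -1.2)

The purple triangle was at (5.0, 9.7) in frame 1 and (6.1, 8.5) in frame 2.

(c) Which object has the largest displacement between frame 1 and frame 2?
the green cross

(moved 4.8; next 4.4)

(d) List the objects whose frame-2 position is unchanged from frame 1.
the blue circle, the green hexagon, the brown square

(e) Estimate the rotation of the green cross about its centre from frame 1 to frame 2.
25° counter-clockwise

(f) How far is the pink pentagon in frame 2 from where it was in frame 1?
0.9

The pink pentagon moved from (11.3, 3.5) to (10.4, 3.6), a distance of √(0.9² + 0.1²) ≈ 0.9.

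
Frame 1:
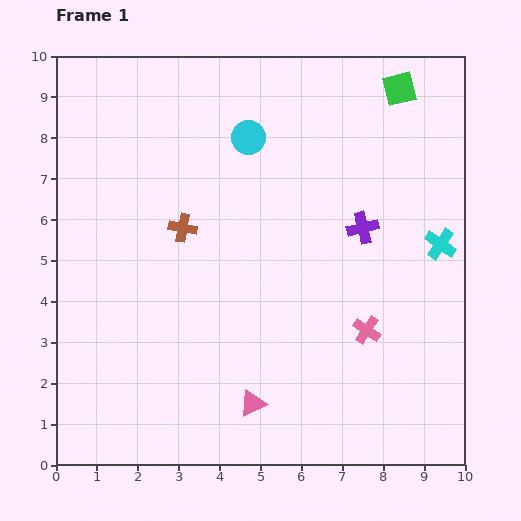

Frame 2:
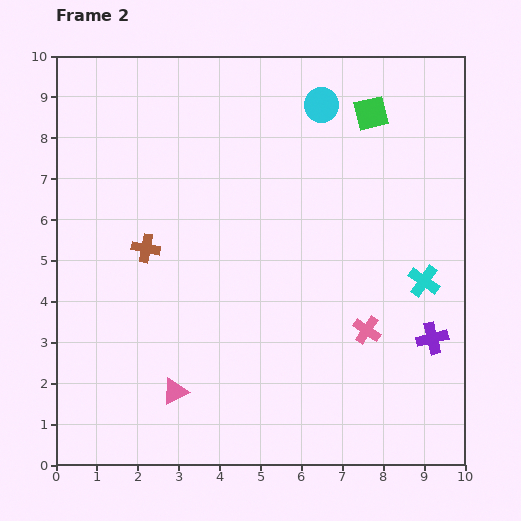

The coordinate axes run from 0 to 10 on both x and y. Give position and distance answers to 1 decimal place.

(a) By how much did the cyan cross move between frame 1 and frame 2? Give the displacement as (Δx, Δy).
(-0.4, -0.9)

The cyan cross was at (9.4, 5.4) in frame 1 and (9.0, 4.5) in frame 2.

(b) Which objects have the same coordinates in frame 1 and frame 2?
the pink cross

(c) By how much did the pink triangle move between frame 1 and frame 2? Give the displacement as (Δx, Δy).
(-1.9, 0.3)

The pink triangle was at (4.8, 1.5) in frame 1 and (2.9, 1.8) in frame 2.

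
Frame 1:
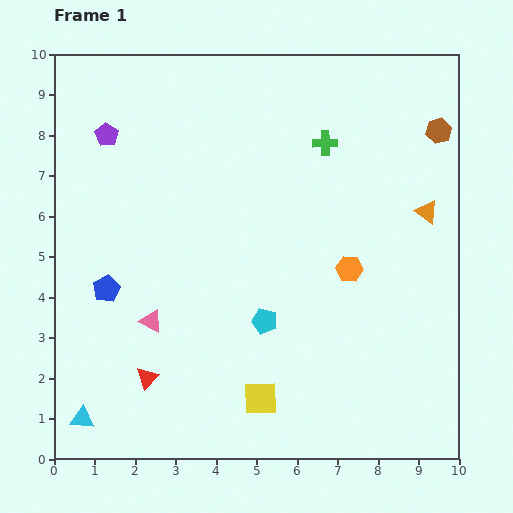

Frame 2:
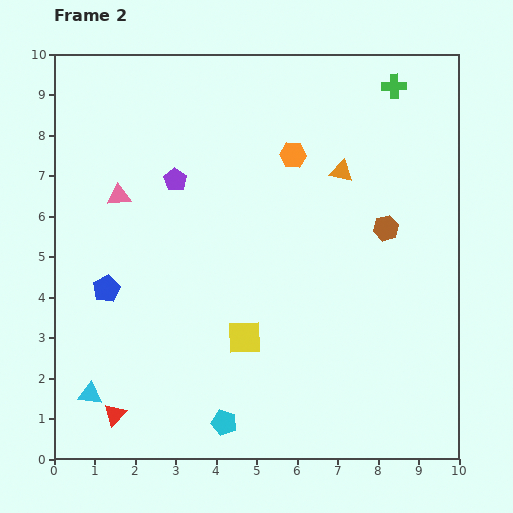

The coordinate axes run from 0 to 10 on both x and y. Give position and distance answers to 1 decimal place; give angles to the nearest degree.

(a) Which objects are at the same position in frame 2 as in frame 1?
the blue pentagon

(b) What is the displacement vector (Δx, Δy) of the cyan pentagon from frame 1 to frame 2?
(-1.0, -2.5)

The cyan pentagon was at (5.2, 3.4) in frame 1 and (4.2, 0.9) in frame 2.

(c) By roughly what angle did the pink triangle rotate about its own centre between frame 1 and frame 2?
33° counter-clockwise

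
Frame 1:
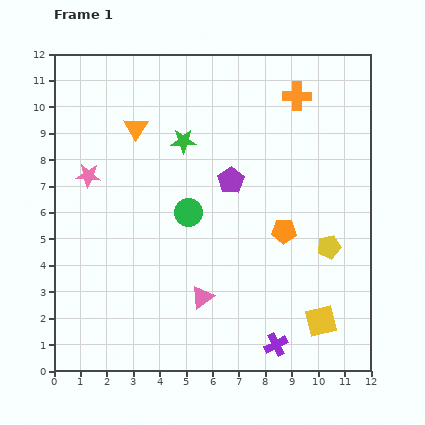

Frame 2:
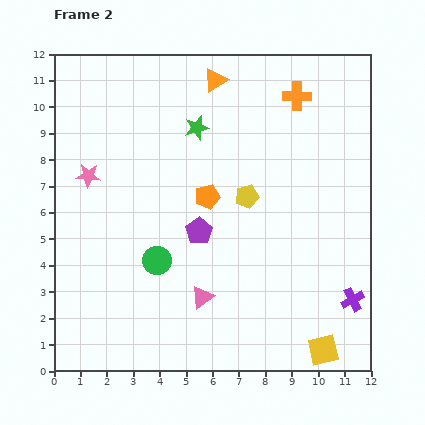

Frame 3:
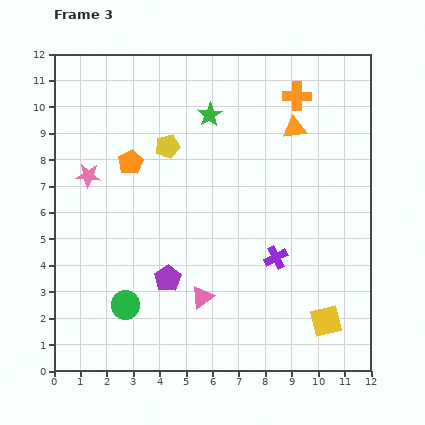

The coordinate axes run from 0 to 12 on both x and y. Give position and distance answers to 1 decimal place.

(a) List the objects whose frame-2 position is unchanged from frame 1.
the orange cross, the pink triangle, the pink star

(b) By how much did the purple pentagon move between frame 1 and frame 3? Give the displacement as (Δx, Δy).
(-2.4, -3.7)

The purple pentagon was at (6.7, 7.2) in frame 1 and (4.3, 3.5) in frame 3.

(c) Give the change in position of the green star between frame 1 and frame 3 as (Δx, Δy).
(1.0, 1.0)

The green star was at (4.9, 8.7) in frame 1 and (5.9, 9.7) in frame 3.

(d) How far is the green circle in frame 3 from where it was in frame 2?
2.1

The green circle moved from (3.9, 4.2) to (2.7, 2.5), a distance of √(1.2² + 1.7²) ≈ 2.1.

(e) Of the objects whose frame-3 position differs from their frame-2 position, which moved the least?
the green star

(moved 0.7)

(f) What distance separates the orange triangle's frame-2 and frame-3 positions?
3.5

The orange triangle moved from (6.1, 11.0) to (9.1, 9.2), a distance of √(3.0² + 1.8²) ≈ 3.5.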